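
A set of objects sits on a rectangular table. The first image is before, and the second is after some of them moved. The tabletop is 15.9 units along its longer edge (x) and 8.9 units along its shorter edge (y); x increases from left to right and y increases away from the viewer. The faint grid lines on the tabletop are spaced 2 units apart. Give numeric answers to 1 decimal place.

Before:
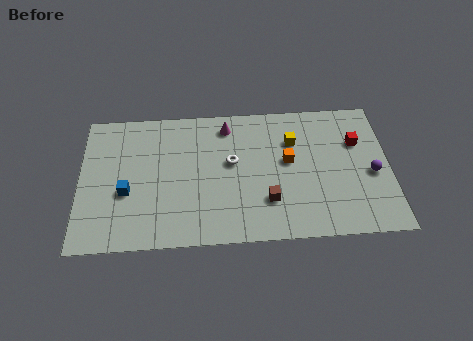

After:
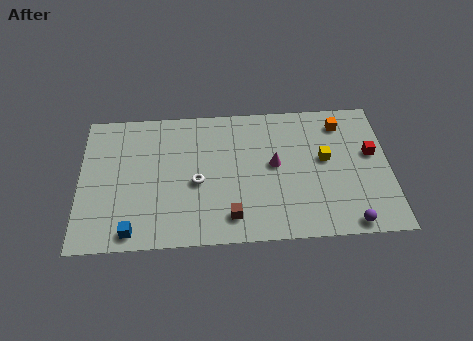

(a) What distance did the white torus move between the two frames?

2.2

From (7.8, 5.1) to (6.0, 3.9), the white torus covered √(1.8² + 1.2²) ≈ 2.2 units.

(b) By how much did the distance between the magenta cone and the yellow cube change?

-1.0

They were about 3.6 units apart before and 2.6 after — 1.0 units closer together.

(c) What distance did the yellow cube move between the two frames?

2.1

From (11.0, 6.3) to (12.6, 5.0), the yellow cube covered √(1.6² + 1.3²) ≈ 2.1 units.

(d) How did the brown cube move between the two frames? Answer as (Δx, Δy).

(-1.9, -0.9)

The brown cube started near (9.6, 2.5) and ended near (7.7, 1.6).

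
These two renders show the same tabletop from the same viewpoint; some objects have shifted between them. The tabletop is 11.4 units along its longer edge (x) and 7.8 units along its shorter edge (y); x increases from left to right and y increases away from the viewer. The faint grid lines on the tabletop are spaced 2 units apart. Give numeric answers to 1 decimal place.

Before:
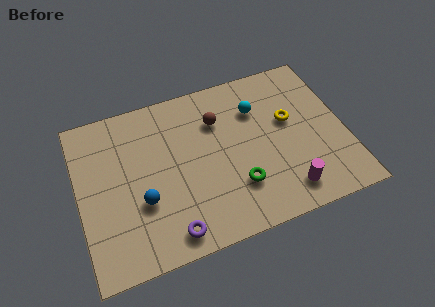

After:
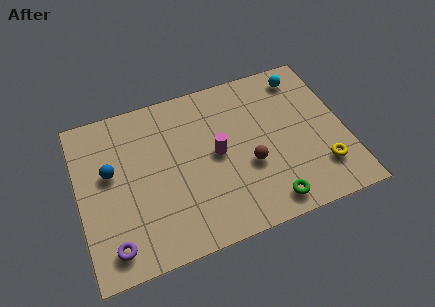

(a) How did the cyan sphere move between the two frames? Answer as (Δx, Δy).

(2.1, 1.0)

The cyan sphere started near (7.8, 5.6) and ended near (9.9, 6.6).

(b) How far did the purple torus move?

2.4

The purple torus moved from about (3.6, 1.0) to (1.2, 1.2), a distance of √(2.4² + 0.2²) ≈ 2.4.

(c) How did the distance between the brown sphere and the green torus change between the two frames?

-1.3

The distance was about 3.4 in the first image and 2.1 in the second, so they moved 1.3 units closer together.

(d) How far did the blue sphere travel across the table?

2.2

The blue sphere moved from about (2.6, 2.8) to (1.4, 4.6), a distance of √(1.2² + 1.8²) ≈ 2.2.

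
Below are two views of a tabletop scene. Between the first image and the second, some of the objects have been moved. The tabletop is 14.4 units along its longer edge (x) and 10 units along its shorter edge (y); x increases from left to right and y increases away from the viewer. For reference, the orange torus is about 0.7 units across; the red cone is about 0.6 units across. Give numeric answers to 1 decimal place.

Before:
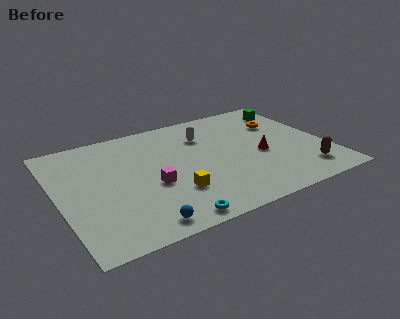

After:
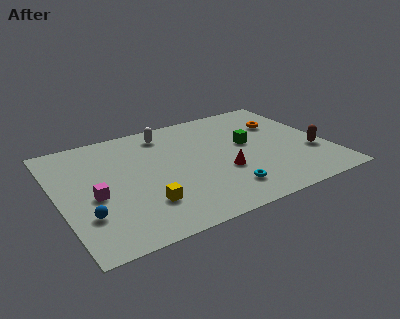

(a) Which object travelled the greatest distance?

the green cube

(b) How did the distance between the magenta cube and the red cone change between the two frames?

+0.8

The distance was about 6.0 in the first image and 6.8 in the second, so they moved 0.8 units further apart.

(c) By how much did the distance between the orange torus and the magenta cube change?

+2.8

The distance was about 8.1 in the first image and 10.9 in the second, so they moved 2.8 units further apart.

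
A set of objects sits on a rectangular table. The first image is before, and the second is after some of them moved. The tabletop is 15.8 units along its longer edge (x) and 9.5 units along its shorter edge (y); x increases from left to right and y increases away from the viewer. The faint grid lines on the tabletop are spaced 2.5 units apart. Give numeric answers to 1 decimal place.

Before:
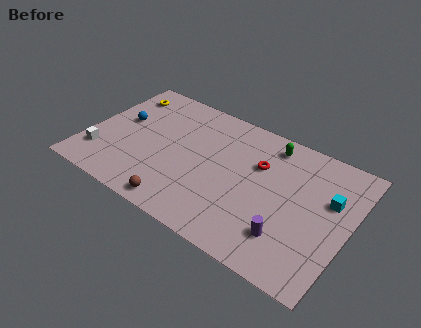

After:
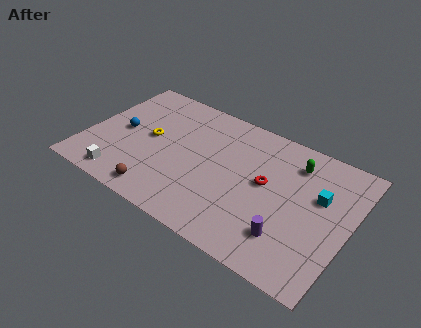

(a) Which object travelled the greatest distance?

the yellow torus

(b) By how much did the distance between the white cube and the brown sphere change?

-3.1

They were about 5.4 units apart before and 2.3 after — 3.1 units closer together.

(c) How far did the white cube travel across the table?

1.9

From (1.1, 2.3) to (2.7, 1.2), the white cube covered √(1.6² + 1.1²) ≈ 1.9 units.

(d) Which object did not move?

the purple cylinder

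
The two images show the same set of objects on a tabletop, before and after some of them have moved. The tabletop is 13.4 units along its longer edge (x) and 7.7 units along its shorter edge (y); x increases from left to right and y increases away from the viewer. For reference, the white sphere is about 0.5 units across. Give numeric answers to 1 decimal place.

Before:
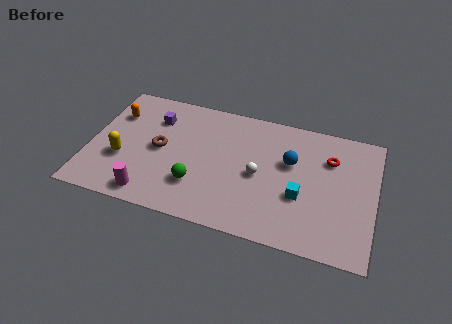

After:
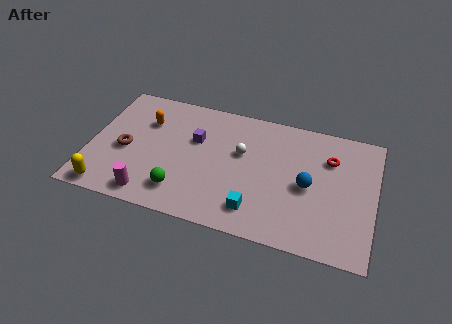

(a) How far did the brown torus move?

1.7

The brown torus moved from about (3.3, 3.9) to (1.7, 3.4), a distance of √(1.6² + 0.5²) ≈ 1.7.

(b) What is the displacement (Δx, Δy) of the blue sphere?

(0.9, -1.2)

The blue sphere was at about (9.4, 4.8) and moved to about (10.3, 3.6).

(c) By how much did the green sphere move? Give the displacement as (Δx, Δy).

(-0.7, -0.6)

The green sphere was at about (5.2, 2.2) and moved to about (4.5, 1.6).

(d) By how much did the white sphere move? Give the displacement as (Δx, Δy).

(-0.9, 1.1)

The white sphere was at about (8.0, 3.6) and moved to about (7.1, 4.7).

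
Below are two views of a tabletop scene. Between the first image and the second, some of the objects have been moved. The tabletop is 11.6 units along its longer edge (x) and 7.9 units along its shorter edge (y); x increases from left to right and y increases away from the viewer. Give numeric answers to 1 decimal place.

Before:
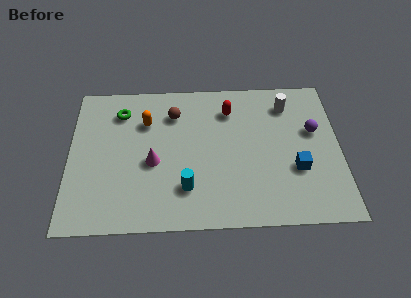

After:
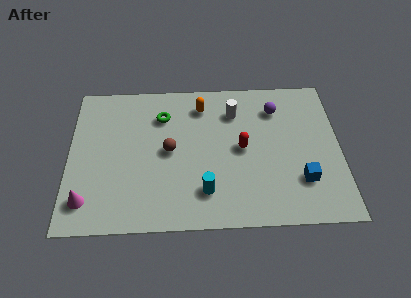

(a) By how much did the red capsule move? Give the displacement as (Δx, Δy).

(0.5, -2.1)

The red capsule was at about (6.9, 6.1) and moved to about (7.4, 4.0).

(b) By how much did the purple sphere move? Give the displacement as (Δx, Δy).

(-1.6, 1.3)

From the two frames, the purple sphere sits at roughly (10.5, 4.8) before and (8.9, 6.1) after.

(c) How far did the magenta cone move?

3.4

The magenta cone moved from about (3.6, 3.4) to (0.8, 1.5), a distance of √(2.8² + 1.9²) ≈ 3.4.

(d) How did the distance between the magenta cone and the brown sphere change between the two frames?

+1.5

They were about 2.8 units apart before and 4.3 after — 1.5 units further apart.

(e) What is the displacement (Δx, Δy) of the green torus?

(1.8, -0.3)

The green torus was at about (2.2, 6.2) and moved to about (4.0, 5.9).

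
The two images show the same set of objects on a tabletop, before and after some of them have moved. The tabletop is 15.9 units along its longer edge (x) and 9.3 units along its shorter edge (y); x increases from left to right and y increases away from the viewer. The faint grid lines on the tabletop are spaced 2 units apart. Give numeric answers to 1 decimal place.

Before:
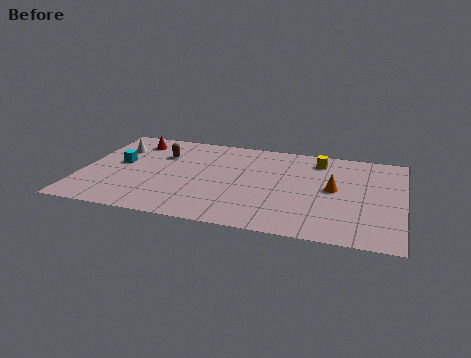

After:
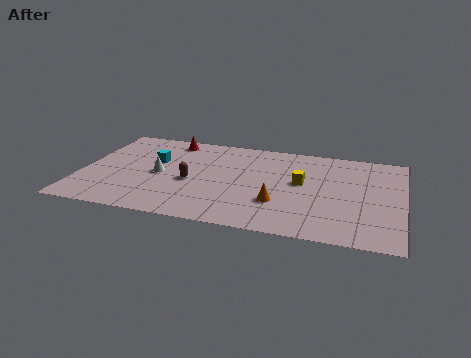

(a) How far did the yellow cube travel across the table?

2.6

From (11.6, 7.7) to (10.9, 5.2), the yellow cube covered √(0.7² + 2.5²) ≈ 2.6 units.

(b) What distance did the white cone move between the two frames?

3.3

The white cone moved from about (1.5, 6.7) to (3.9, 4.4), a distance of √(2.4² + 2.3²) ≈ 3.3.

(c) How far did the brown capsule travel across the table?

3.0

The brown capsule was near (3.8, 6.5) before and (5.5, 4.0) after, so it travelled √(1.7² + 2.5²) ≈ 3.0 units.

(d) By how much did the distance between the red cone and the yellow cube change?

-1.9

Before: roughly 9.3 units apart; after: 7.4. That's 1.9 units closer together.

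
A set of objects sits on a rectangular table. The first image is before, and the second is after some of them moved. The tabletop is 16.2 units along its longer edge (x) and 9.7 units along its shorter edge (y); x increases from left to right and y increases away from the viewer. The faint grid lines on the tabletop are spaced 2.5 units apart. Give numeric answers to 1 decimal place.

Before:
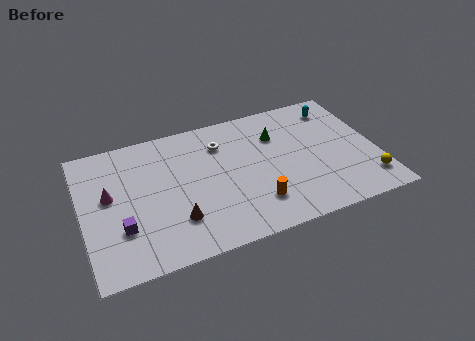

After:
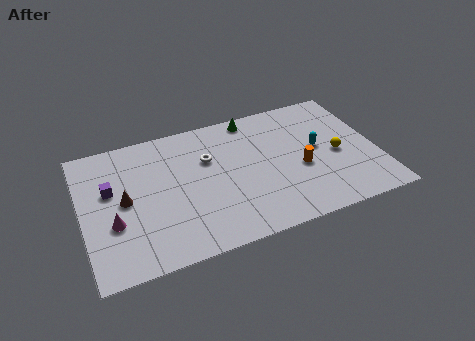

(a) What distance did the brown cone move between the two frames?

3.5

The brown cone was near (4.9, 2.6) before and (2.3, 4.9) after, so it travelled √(2.6² + 2.3²) ≈ 3.5 units.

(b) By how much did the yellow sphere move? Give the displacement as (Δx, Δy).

(-1.4, 2.5)

The yellow sphere started near (15.4, 1.9) and ended near (14.0, 4.4).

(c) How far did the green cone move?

2.2

The green cone was near (10.9, 6.9) before and (9.7, 8.7) after, so it travelled √(1.2² + 1.8²) ≈ 2.2 units.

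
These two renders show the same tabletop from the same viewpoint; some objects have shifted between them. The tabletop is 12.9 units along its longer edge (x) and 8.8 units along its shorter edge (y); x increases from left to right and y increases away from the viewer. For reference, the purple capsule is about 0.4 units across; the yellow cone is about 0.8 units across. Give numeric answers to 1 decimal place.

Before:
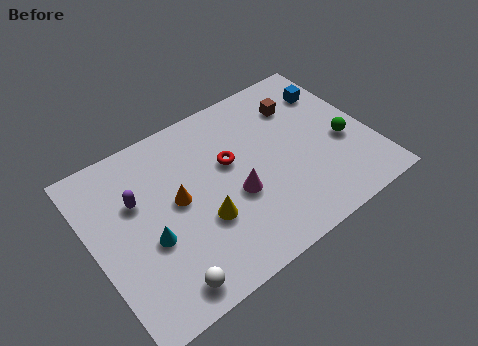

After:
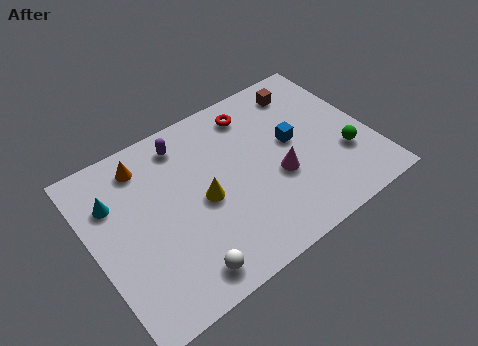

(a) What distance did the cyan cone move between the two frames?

3.0

From (2.4, 3.5) to (1.2, 6.2), the cyan cone covered √(1.2² + 2.7²) ≈ 3.0 units.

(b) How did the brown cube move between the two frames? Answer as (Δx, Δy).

(0.4, 0.7)

The brown cube was at about (10.1, 6.6) and moved to about (10.5, 7.3).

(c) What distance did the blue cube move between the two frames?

2.9

From (11.7, 6.6) to (9.4, 4.8), the blue cube covered √(2.3² + 1.8²) ≈ 2.9 units.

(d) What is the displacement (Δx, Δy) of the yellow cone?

(0.2, 1.0)

The yellow cone was at about (4.8, 3.1) and moved to about (5.0, 4.1).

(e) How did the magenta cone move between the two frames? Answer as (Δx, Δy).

(2.0, -0.1)

From the two frames, the magenta cone sits at roughly (6.4, 3.5) before and (8.4, 3.4) after.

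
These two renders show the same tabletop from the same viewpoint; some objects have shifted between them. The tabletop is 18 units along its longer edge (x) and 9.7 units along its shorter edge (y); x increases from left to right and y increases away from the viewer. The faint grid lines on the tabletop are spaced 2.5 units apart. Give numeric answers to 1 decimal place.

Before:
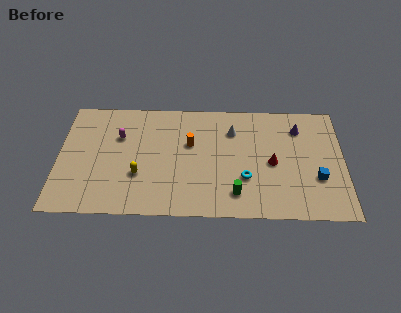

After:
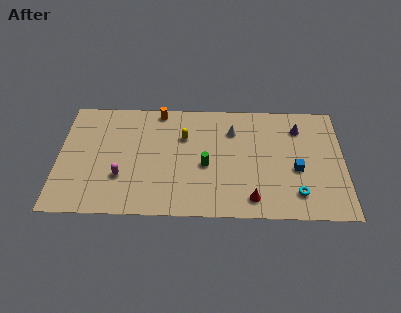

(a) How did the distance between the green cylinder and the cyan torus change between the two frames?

+4.7

Before: roughly 1.4 units apart; after: 6.1. That's 4.7 units further apart.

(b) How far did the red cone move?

3.3

The red cone moved from about (13.5, 4.5) to (12.2, 1.5), a distance of √(1.3² + 3.0²) ≈ 3.3.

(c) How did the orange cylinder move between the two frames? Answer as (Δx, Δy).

(-2.0, 2.8)

The orange cylinder started near (8.3, 6.0) and ended near (6.3, 8.8).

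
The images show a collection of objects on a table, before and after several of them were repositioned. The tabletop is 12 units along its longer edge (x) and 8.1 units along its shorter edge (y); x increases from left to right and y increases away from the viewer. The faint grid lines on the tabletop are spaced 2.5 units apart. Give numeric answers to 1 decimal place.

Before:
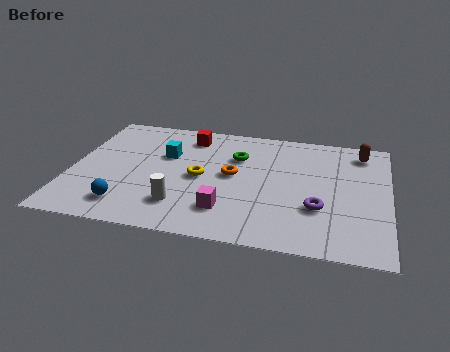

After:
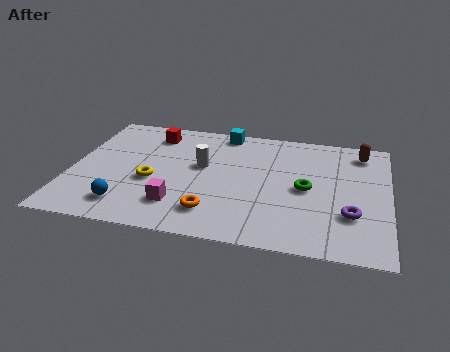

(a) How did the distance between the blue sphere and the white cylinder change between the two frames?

+2.1

The distance was about 2.0 in the first image and 4.1 in the second, so they moved 2.1 units further apart.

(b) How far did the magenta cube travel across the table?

1.8

From (6.0, 1.9) to (4.2, 1.9), the magenta cube covered √(1.8² + 0.0²) ≈ 1.8 units.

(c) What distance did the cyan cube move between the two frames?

3.0

The cyan cube moved from about (3.5, 5.2) to (5.6, 7.3), a distance of √(2.1² + 2.1²) ≈ 3.0.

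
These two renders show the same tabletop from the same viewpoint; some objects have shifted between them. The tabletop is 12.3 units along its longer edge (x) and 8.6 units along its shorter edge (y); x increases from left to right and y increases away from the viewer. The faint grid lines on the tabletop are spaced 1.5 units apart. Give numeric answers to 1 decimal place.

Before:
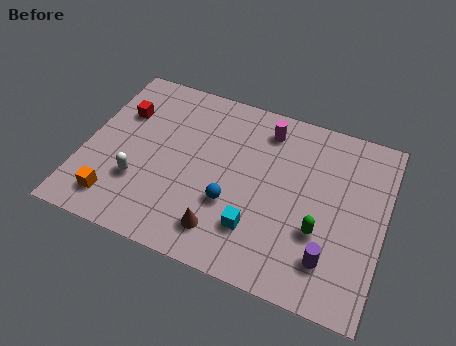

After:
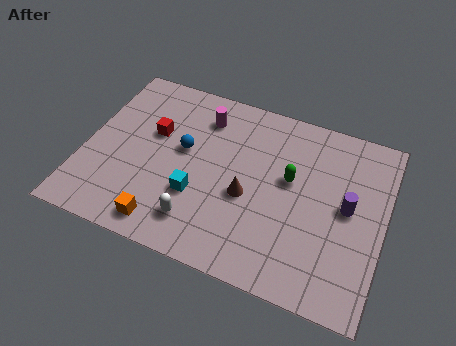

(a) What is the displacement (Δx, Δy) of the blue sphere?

(-2.2, 1.9)

From the two frames, the blue sphere sits at roughly (6.2, 3.0) before and (4.0, 4.9) after.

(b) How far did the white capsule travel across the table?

2.8

From (2.4, 2.7) to (5.0, 1.7), the white capsule covered √(2.6² + 1.0²) ≈ 2.8 units.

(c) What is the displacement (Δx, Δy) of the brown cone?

(0.8, 2.0)

The brown cone started near (6.0, 1.6) and ended near (6.8, 3.6).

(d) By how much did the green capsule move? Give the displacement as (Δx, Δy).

(-1.4, 2.0)

The green capsule started near (9.8, 3.0) and ended near (8.4, 5.0).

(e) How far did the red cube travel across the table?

1.5

From (1.3, 5.9) to (2.7, 5.3), the red cube covered √(1.4² + 0.6²) ≈ 1.5 units.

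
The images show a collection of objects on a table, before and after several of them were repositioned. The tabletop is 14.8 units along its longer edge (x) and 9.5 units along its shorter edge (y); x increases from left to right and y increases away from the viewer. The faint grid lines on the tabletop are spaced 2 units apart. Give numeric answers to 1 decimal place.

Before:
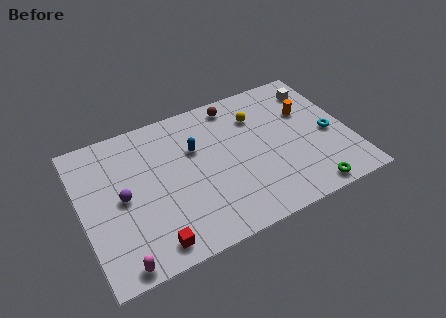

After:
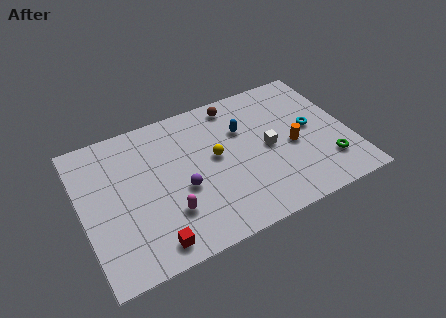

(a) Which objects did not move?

the red cube and the brown sphere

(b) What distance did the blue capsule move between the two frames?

2.7

From (6.4, 6.2) to (9.1, 6.4), the blue capsule covered √(2.7² + 0.2²) ≈ 2.7 units.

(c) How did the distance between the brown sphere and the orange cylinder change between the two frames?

+0.6

They were about 4.3 units apart before and 4.9 after — 0.6 units further apart.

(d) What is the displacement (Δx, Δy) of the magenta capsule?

(2.9, 1.9)

From the two frames, the magenta capsule sits at roughly (1.6, 0.8) before and (4.5, 2.7) after.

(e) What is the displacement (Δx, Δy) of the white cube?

(-3.2, -3.0)

From the two frames, the white cube sits at roughly (13.5, 7.6) before and (10.3, 4.6) after.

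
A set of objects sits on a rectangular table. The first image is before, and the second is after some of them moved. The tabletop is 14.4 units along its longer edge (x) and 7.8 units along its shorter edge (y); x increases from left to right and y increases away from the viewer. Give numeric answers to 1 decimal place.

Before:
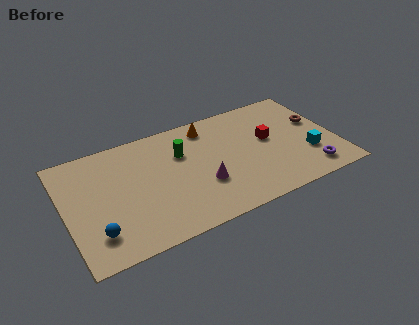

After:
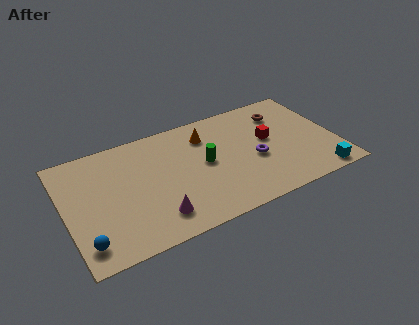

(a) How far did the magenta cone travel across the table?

2.8

The magenta cone was near (7.1, 2.7) before and (4.5, 1.6) after, so it travelled √(2.6² + 1.1²) ≈ 2.8 units.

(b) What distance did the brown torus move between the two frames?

2.1

The brown torus was near (13.6, 4.7) before and (11.9, 6.0) after, so it travelled √(1.7² + 1.3²) ≈ 2.1 units.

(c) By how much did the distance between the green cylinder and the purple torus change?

-4.8

The distance was about 7.5 in the first image and 2.7 in the second, so they moved 4.8 units closer together.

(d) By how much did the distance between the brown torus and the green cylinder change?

-2.4

The distance was about 7.3 in the first image and 4.9 in the second, so they moved 2.4 units closer together.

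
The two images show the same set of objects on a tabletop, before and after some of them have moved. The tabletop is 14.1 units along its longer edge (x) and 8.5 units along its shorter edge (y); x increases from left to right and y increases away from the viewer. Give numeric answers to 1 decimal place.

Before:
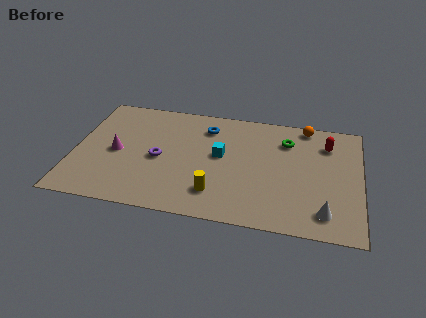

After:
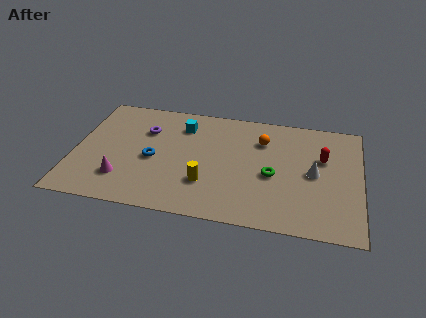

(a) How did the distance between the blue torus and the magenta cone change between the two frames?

-2.9

The distance was about 5.1 in the first image and 2.2 in the second, so they moved 2.9 units closer together.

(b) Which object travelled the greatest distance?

the blue torus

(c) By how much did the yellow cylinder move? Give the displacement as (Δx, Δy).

(-0.5, 0.6)

From the two frames, the yellow cylinder sits at roughly (7.1, 1.9) before and (6.6, 2.5) after.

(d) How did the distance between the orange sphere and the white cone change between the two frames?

-3.0

Before: roughly 6.3 units apart; after: 3.3. That's 3.0 units closer together.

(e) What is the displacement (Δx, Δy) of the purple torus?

(-0.8, 2.0)

The purple torus started near (4.2, 3.9) and ended near (3.4, 5.9).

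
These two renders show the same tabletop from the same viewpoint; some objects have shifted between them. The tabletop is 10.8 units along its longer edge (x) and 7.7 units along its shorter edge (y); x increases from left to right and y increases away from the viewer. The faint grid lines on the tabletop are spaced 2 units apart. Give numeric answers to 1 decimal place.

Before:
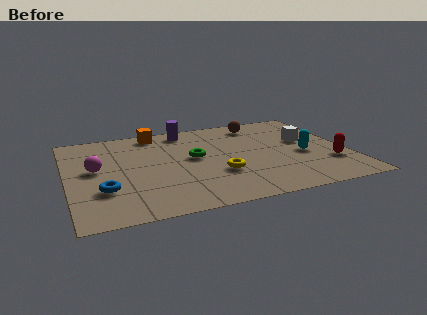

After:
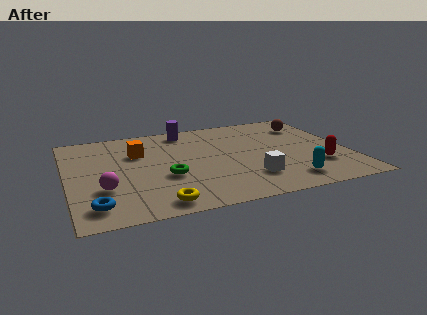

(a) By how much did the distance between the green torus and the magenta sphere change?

-1.4

They were about 3.8 units apart before and 2.4 after — 1.4 units closer together.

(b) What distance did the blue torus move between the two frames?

1.2

The blue torus was near (1.3, 2.4) before and (0.9, 1.3) after, so it travelled √(0.4² + 1.1²) ≈ 1.2 units.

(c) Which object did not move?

the purple cylinder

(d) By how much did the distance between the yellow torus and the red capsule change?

+2.1

Before: roughly 4.3 units apart; after: 6.4. That's 2.1 units further apart.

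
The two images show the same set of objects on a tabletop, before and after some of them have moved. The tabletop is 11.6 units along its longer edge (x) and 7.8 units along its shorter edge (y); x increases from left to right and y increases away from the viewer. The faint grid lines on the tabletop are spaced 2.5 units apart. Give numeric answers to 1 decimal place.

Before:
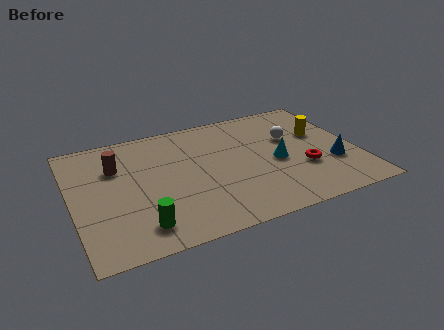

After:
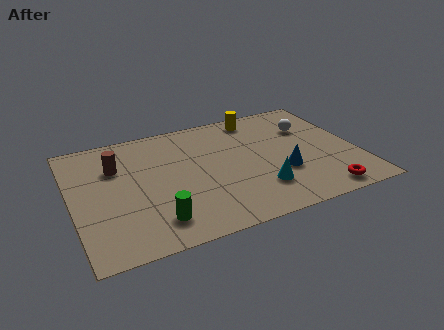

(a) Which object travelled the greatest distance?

the yellow cylinder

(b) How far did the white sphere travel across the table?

0.9

The white sphere was near (9.1, 4.9) before and (9.9, 5.4) after, so it travelled √(0.8² + 0.5²) ≈ 0.9 units.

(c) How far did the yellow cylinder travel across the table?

3.1

The yellow cylinder was near (10.3, 4.8) before and (7.9, 6.8) after, so it travelled √(2.4² + 2.0²) ≈ 3.1 units.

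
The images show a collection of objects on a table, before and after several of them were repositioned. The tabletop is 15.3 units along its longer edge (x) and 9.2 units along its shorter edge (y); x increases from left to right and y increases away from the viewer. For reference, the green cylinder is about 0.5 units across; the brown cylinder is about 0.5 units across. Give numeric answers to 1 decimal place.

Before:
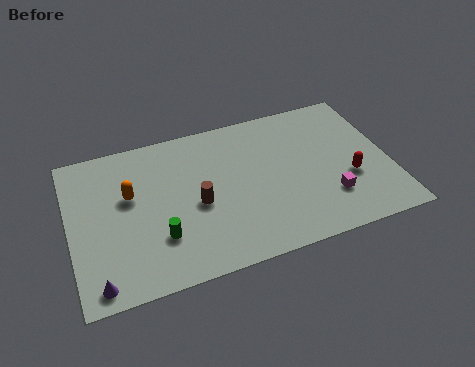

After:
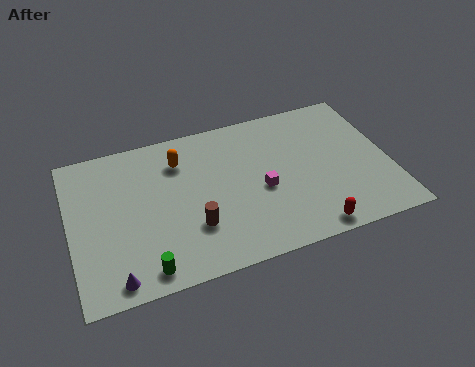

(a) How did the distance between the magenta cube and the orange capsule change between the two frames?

-5.0

Before: roughly 9.8 units apart; after: 4.8. That's 5.0 units closer together.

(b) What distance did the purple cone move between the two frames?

0.8

From (1.1, 1.0) to (1.9, 1.0), the purple cone covered √(0.8² + 0.0²) ≈ 0.8 units.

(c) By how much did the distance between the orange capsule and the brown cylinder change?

+0.8

Before: roughly 3.4 units apart; after: 4.2. That's 0.8 units further apart.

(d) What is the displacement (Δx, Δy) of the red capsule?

(-2.2, -2.5)

The red capsule started near (13.3, 3.4) and ended near (11.1, 0.9).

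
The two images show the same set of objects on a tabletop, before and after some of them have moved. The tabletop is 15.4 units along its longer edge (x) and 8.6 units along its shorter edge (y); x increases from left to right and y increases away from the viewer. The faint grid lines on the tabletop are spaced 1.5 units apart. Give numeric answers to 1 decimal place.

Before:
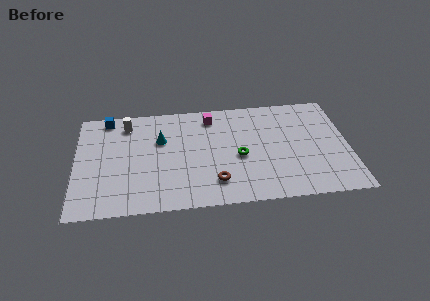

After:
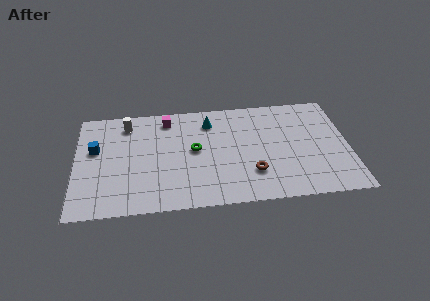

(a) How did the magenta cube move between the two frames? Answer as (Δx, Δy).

(-2.5, 0.1)

The magenta cube was at about (7.7, 7.2) and moved to about (5.2, 7.3).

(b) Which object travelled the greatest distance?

the cyan cone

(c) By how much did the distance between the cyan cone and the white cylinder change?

+2.3

They were about 2.4 units apart before and 4.7 after — 2.3 units further apart.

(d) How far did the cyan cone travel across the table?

3.0

The cyan cone moved from about (4.8, 5.6) to (7.6, 6.8), a distance of √(2.8² + 1.2²) ≈ 3.0.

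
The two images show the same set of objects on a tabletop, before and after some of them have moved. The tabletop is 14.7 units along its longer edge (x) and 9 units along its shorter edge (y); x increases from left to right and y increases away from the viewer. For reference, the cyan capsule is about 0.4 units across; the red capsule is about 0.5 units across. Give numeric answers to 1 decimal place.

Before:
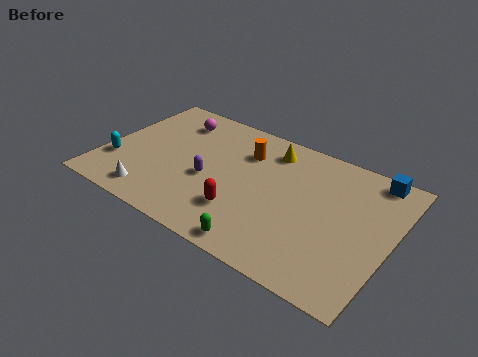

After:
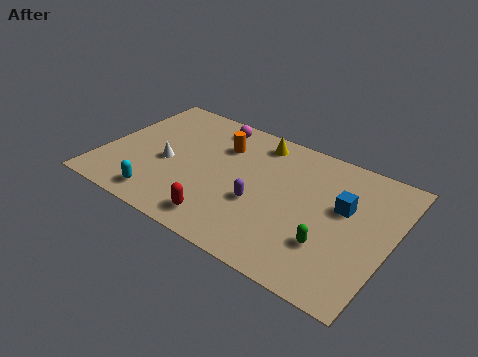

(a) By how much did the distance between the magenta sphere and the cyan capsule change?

+1.7

They were about 5.0 units apart before and 6.7 after — 1.7 units further apart.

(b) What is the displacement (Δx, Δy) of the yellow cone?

(-0.7, 0.3)

The yellow cone started near (8.1, 7.4) and ended near (7.4, 7.7).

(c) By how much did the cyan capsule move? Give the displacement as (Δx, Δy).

(2.7, -1.4)

From the two frames, the cyan capsule sits at roughly (0.8, 2.7) before and (3.5, 1.3) after.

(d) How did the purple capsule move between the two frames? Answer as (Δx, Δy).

(2.7, -0.3)

The purple capsule was at about (5.5, 3.8) and moved to about (8.2, 3.5).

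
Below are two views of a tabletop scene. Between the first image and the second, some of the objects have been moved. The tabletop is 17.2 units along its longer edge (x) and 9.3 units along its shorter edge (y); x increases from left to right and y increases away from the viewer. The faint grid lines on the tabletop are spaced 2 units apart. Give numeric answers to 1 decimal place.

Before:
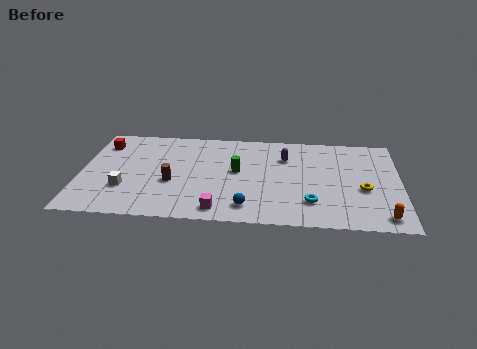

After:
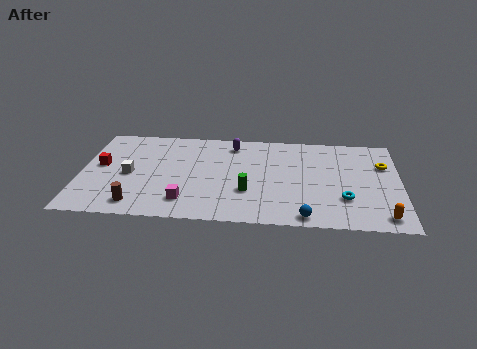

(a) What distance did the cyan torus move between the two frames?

1.9

From (12.4, 2.3) to (14.2, 2.8), the cyan torus covered √(1.8² + 0.5²) ≈ 1.9 units.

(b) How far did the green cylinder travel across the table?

2.1

From (8.4, 5.1) to (9.0, 3.1), the green cylinder covered √(0.6² + 2.0²) ≈ 2.1 units.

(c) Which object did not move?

the orange capsule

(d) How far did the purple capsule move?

3.1

The purple capsule moved from about (11.0, 6.7) to (8.1, 7.8), a distance of √(2.9² + 1.1²) ≈ 3.1.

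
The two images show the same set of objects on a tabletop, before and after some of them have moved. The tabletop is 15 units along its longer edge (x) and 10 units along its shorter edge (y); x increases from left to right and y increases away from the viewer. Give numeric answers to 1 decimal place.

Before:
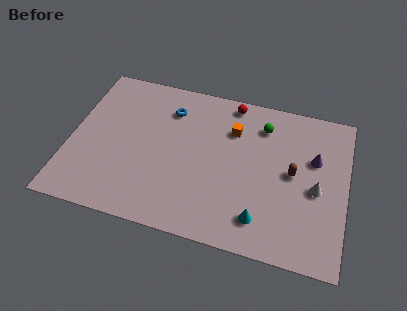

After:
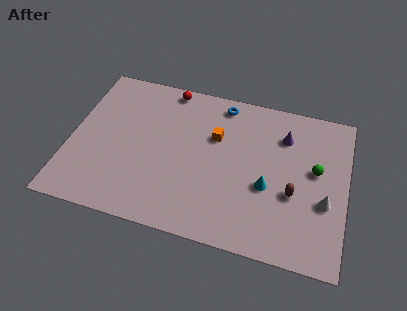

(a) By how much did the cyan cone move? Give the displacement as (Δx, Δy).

(0.2, 2.1)

The cyan cone started near (10.6, 1.9) and ended near (10.8, 4.0).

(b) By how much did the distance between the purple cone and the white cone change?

+2.5

They were about 1.9 units apart before and 4.4 after — 2.5 units further apart.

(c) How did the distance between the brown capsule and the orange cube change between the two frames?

+1.2

They were about 3.9 units apart before and 5.1 after — 1.2 units further apart.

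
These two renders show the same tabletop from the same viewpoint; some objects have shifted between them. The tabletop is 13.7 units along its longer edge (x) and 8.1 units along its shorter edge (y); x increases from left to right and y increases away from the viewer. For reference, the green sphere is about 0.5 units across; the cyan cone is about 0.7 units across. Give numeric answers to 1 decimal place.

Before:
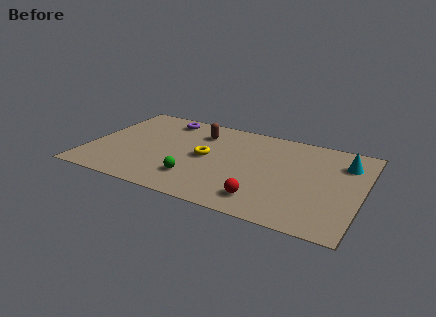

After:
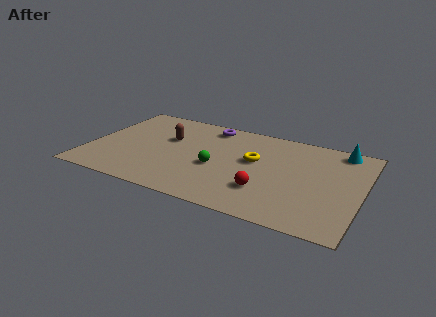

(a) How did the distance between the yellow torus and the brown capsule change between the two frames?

+2.3

They were about 2.2 units apart before and 4.5 after — 2.3 units further apart.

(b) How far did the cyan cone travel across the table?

1.1

The cyan cone was near (12.7, 6.1) before and (12.4, 7.2) after, so it travelled √(0.3² + 1.1²) ≈ 1.1 units.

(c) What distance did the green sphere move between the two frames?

1.7

The green sphere was near (5.6, 2.0) before and (6.5, 3.4) after, so it travelled √(0.9² + 1.4²) ≈ 1.7 units.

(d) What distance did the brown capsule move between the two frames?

1.9

The brown capsule moved from about (5.3, 6.2) to (3.8, 5.1), a distance of √(1.5² + 1.1²) ≈ 1.9.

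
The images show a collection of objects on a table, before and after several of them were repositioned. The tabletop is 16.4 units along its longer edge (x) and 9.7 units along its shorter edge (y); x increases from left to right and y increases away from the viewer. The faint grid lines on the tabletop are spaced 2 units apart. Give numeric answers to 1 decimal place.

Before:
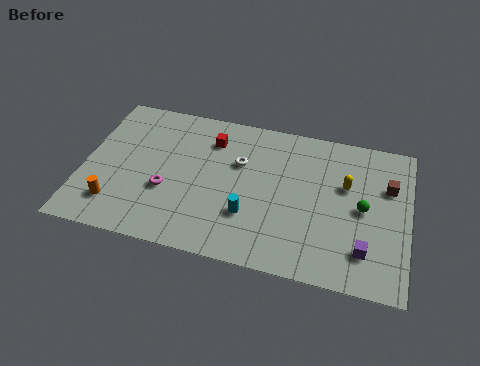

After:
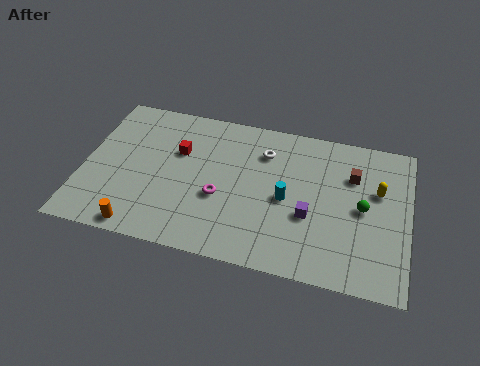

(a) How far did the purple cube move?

3.2

The purple cube was near (14.3, 2.2) before and (11.5, 3.7) after, so it travelled √(2.8² + 1.5²) ≈ 3.2 units.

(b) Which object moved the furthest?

the purple cube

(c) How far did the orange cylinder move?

1.8

From (1.8, 2.1) to (3.2, 0.9), the orange cylinder covered √(1.4² + 1.2²) ≈ 1.8 units.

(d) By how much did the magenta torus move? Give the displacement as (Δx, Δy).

(2.7, 0.2)

From the two frames, the magenta torus sits at roughly (4.3, 3.6) before and (7.0, 3.8) after.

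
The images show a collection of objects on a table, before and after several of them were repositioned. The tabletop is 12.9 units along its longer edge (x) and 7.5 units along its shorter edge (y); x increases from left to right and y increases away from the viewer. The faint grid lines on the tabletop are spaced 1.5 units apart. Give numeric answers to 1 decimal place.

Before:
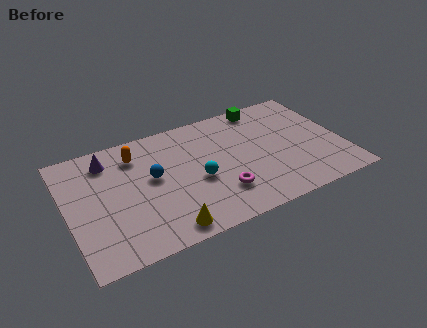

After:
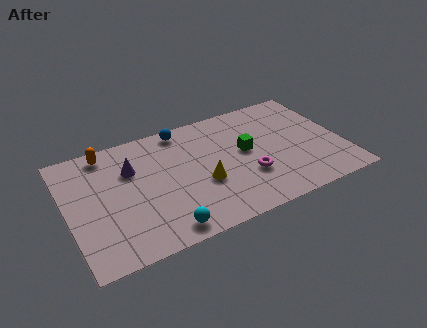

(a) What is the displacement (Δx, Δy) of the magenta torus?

(1.4, 0.5)

From the two frames, the magenta torus sits at roughly (6.9, 2.0) before and (8.3, 2.5) after.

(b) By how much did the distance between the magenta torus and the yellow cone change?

-0.8

They were about 2.9 units apart before and 2.1 after — 0.8 units closer together.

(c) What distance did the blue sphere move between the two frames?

3.0

The blue sphere moved from about (4.0, 4.2) to (5.7, 6.7), a distance of √(1.7² + 2.5²) ≈ 3.0.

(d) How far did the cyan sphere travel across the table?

3.0

From (6.0, 3.2) to (4.1, 0.9), the cyan sphere covered √(1.9² + 2.3²) ≈ 3.0 units.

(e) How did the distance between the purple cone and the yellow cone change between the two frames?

-1.8

The distance was about 5.6 in the first image and 3.8 in the second, so they moved 1.8 units closer together.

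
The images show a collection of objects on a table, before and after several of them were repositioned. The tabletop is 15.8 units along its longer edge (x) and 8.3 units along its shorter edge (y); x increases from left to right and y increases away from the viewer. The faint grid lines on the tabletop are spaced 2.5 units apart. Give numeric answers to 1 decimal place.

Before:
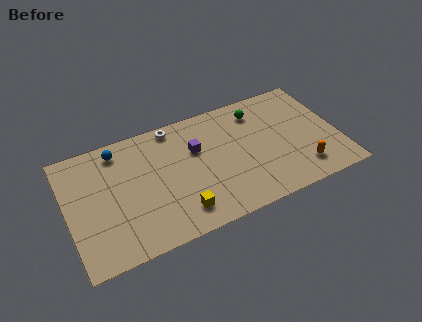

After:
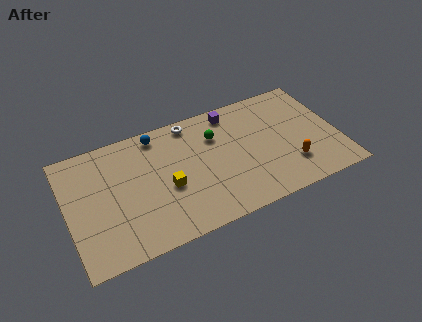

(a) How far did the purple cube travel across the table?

2.9

The purple cube was near (7.6, 5.4) before and (9.9, 7.2) after, so it travelled √(2.3² + 1.8²) ≈ 2.9 units.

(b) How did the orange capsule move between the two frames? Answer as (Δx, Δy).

(-0.6, 0.5)

From the two frames, the orange capsule sits at roughly (13.4, 1.7) before and (12.8, 2.2) after.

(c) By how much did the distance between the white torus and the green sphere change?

-3.0

Before: roughly 5.0 units apart; after: 2.0. That's 3.0 units closer together.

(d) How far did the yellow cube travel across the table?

2.0

From (6.2, 1.6) to (5.7, 3.5), the yellow cube covered √(0.5² + 1.9²) ≈ 2.0 units.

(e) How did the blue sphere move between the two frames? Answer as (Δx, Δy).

(2.3, 0.2)

The blue sphere started near (3.2, 7.1) and ended near (5.5, 7.3).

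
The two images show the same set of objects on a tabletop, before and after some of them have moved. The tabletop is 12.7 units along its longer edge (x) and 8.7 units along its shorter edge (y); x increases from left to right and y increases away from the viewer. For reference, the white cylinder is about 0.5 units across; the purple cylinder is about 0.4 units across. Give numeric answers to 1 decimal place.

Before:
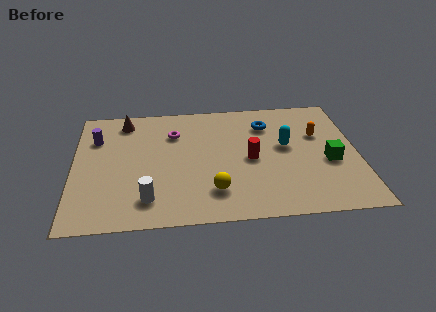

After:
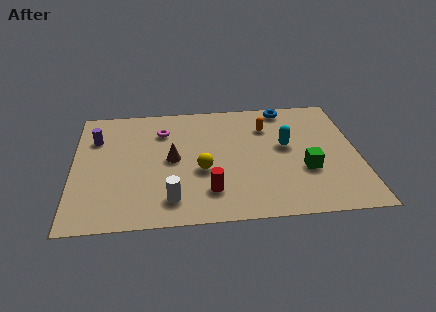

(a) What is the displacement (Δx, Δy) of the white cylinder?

(1.0, -0.1)

The white cylinder was at about (3.3, 1.7) and moved to about (4.3, 1.6).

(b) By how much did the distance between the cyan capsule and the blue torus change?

+1.0

They were about 1.9 units apart before and 2.9 after — 1.0 units further apart.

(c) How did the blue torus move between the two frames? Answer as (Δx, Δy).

(0.9, 1.2)

The blue torus was at about (8.7, 6.6) and moved to about (9.6, 7.8).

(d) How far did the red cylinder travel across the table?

2.8

The red cylinder was near (7.9, 4.1) before and (6.0, 2.0) after, so it travelled √(1.9² + 2.1²) ≈ 2.8 units.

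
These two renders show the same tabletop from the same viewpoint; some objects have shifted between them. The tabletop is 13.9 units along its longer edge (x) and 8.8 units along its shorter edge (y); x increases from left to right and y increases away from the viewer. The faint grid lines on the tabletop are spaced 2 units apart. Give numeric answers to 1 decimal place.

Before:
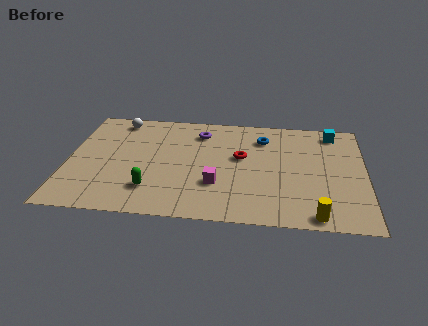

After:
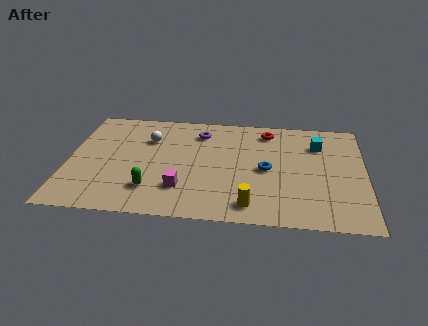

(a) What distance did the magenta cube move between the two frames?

1.7

The magenta cube was near (7.0, 2.8) before and (5.4, 2.3) after, so it travelled √(1.6² + 0.5²) ≈ 1.7 units.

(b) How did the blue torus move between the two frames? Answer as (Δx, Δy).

(0.2, -2.6)

From the two frames, the blue torus sits at roughly (9.1, 6.8) before and (9.3, 4.2) after.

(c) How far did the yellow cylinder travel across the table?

3.0

The yellow cylinder moved from about (11.6, 0.8) to (8.6, 1.3), a distance of √(3.0² + 0.5²) ≈ 3.0.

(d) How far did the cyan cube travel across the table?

1.3

The cyan cube moved from about (12.4, 7.6) to (11.7, 6.5), a distance of √(0.7² + 1.1²) ≈ 1.3.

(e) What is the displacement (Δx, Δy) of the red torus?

(1.2, 2.3)

From the two frames, the red torus sits at roughly (8.1, 5.1) before and (9.3, 7.4) after.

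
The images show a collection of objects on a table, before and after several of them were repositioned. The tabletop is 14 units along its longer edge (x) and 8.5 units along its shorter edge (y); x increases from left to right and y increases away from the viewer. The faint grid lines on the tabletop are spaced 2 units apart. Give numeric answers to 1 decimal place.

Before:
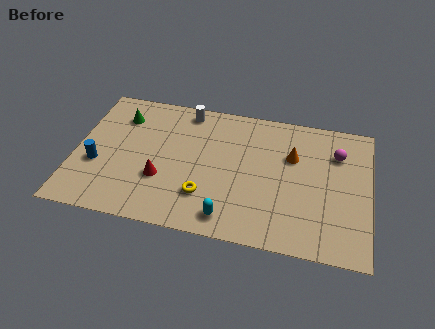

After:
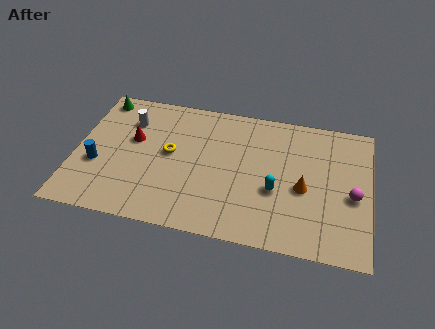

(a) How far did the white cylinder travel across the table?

3.0

From (5.1, 7.5) to (2.4, 6.3), the white cylinder covered √(2.7² + 1.2²) ≈ 3.0 units.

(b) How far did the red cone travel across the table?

2.7

From (4.2, 2.9) to (2.7, 5.1), the red cone covered √(1.5² + 2.2²) ≈ 2.7 units.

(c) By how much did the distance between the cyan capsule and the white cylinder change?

+1.1

They were about 6.7 units apart before and 7.8 after — 1.1 units further apart.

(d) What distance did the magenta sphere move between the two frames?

2.6

The magenta sphere was near (12.4, 6.2) before and (13.2, 3.7) after, so it travelled √(0.8² + 2.5²) ≈ 2.6 units.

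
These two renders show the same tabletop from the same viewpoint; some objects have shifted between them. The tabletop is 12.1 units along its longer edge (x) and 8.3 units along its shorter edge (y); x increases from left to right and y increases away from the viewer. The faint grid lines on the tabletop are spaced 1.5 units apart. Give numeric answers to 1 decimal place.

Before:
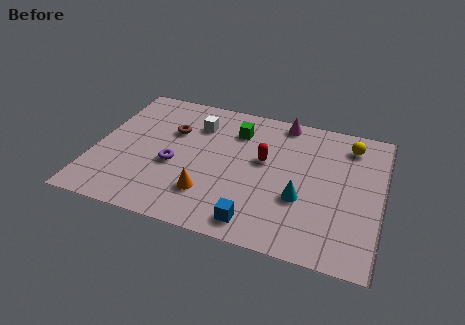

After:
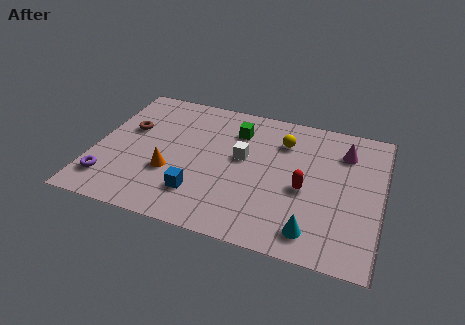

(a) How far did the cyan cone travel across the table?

1.8

From (8.8, 3.0) to (9.4, 1.3), the cyan cone covered √(0.6² + 1.7²) ≈ 1.8 units.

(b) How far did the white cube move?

2.6

The white cube moved from about (4.1, 6.2) to (6.2, 4.7), a distance of √(2.1² + 1.5²) ≈ 2.6.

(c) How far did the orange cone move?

1.9

The orange cone moved from about (5.0, 2.1) to (3.3, 2.9), a distance of √(1.7² + 0.8²) ≈ 1.9.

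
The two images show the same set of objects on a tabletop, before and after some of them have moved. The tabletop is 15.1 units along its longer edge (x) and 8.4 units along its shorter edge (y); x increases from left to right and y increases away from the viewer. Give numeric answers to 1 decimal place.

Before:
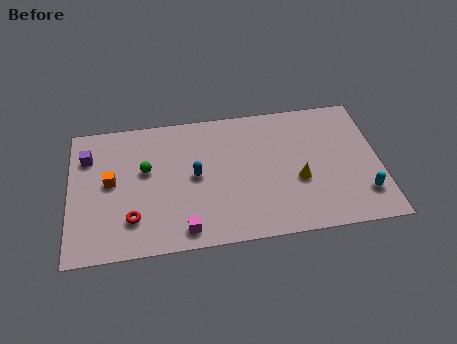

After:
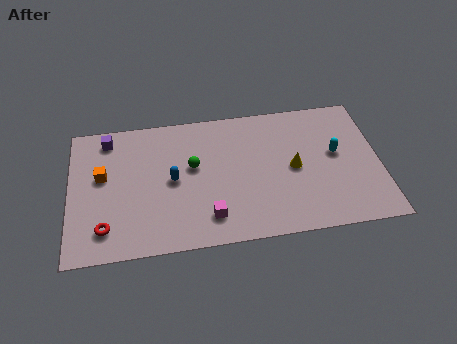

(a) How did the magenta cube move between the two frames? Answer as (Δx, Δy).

(1.2, 0.6)

The magenta cube started near (5.5, 1.1) and ended near (6.7, 1.7).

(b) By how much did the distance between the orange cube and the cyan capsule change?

-1.1

They were about 12.5 units apart before and 11.4 after — 1.1 units closer together.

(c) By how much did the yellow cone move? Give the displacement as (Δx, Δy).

(-0.2, 0.8)

The yellow cone started near (11.1, 3.3) and ended near (10.9, 4.1).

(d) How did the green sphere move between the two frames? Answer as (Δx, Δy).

(2.3, -0.1)

The green sphere was at about (3.7, 5.0) and moved to about (6.0, 4.9).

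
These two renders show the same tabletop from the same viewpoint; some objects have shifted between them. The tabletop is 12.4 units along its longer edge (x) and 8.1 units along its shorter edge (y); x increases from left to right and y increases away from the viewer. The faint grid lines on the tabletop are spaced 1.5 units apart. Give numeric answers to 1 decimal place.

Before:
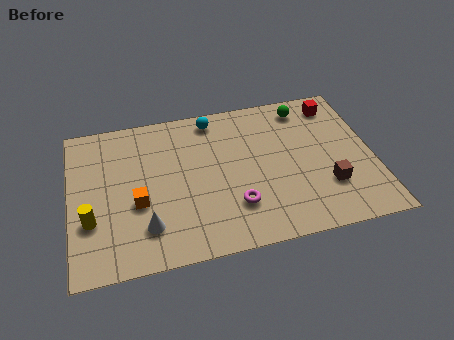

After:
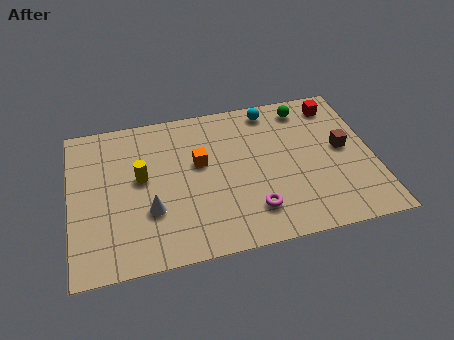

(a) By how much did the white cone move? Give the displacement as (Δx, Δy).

(0.2, 0.8)

The white cone started near (3.0, 1.9) and ended near (3.2, 2.7).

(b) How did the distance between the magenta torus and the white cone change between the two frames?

+0.6

Before: roughly 3.6 units apart; after: 4.2. That's 0.6 units further apart.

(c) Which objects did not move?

the green sphere and the red cube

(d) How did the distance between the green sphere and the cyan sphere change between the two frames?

-2.4

Before: roughly 3.8 units apart; after: 1.4. That's 2.4 units closer together.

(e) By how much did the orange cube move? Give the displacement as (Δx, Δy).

(2.6, 1.6)

The orange cube started near (2.7, 3.2) and ended near (5.3, 4.8).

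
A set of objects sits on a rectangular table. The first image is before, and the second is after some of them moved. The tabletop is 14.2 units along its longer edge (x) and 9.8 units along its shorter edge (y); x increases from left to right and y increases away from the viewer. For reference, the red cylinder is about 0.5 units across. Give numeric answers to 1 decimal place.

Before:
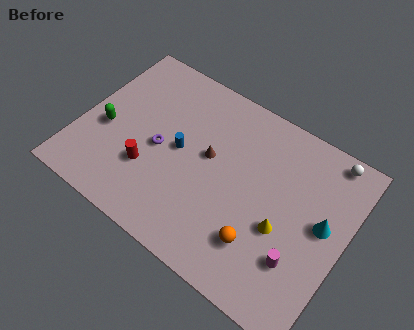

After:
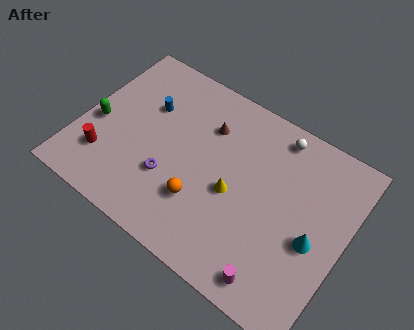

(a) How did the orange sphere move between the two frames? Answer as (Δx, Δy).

(-3.3, 0.4)

The orange sphere started near (10.2, 2.5) and ended near (6.9, 2.9).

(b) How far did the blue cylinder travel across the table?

2.6

The blue cylinder was near (5.3, 5.0) before and (3.2, 6.5) after, so it travelled √(2.1² + 1.5²) ≈ 2.6 units.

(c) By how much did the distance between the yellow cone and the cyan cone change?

+1.9

They were about 2.4 units apart before and 4.3 after — 1.9 units further apart.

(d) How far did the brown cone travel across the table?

1.6

The brown cone was near (6.8, 5.5) before and (6.4, 7.1) after, so it travelled √(0.4² + 1.6²) ≈ 1.6 units.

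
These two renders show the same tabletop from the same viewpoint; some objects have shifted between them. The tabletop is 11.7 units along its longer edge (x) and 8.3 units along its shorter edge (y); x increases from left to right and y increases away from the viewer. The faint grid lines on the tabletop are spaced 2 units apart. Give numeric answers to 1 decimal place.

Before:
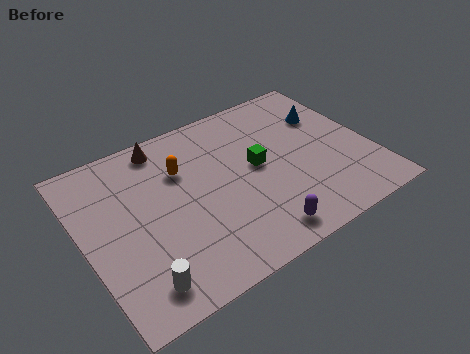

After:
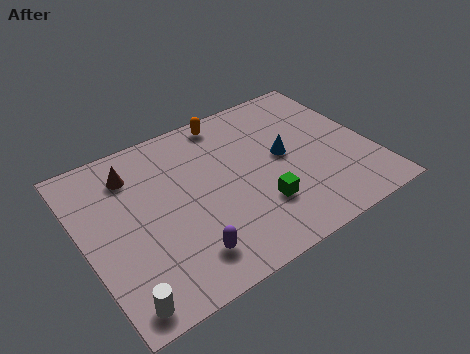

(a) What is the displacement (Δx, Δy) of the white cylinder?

(-0.8, -0.4)

From the two frames, the white cylinder sits at roughly (1.7, 1.3) before and (0.9, 0.9) after.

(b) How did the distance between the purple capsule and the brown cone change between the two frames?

-1.7

Before: roughly 6.8 units apart; after: 5.1. That's 1.7 units closer together.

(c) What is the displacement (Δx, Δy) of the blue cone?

(-2.1, -1.3)

The blue cone was at about (10.3, 5.7) and moved to about (8.2, 4.4).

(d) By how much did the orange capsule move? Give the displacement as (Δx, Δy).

(2.2, 1.7)

The orange capsule was at about (4.2, 5.7) and moved to about (6.4, 7.4).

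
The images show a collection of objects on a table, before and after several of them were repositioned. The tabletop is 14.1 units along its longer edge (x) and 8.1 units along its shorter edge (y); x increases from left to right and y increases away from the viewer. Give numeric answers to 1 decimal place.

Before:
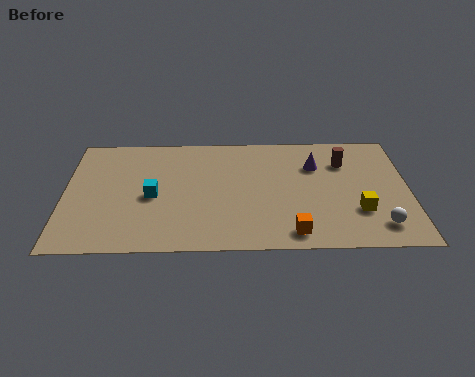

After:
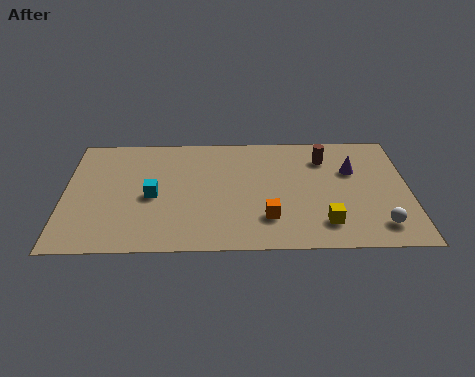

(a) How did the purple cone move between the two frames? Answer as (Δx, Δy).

(1.5, -0.4)

From the two frames, the purple cone sits at roughly (10.3, 5.7) before and (11.8, 5.3) after.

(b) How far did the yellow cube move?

1.6

From (12.0, 2.5) to (10.6, 1.7), the yellow cube covered √(1.4² + 0.8²) ≈ 1.6 units.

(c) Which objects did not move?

the white sphere and the cyan cube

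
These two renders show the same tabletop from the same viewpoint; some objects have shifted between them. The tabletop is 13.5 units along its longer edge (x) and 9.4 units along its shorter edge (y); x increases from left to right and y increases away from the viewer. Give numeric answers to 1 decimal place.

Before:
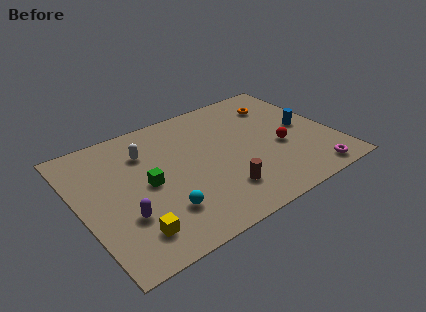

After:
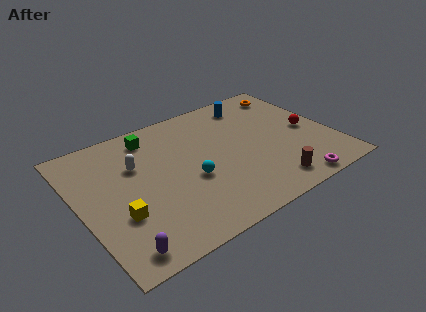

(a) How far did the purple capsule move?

2.0

From (2.0, 3.0) to (1.4, 1.1), the purple capsule covered √(0.6² + 1.9²) ≈ 2.0 units.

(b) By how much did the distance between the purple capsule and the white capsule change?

+1.1

They were about 4.3 units apart before and 5.4 after — 1.1 units further apart.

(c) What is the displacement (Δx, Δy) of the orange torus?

(0.9, 0.7)

The orange torus was at about (11.2, 7.2) and moved to about (12.1, 7.9).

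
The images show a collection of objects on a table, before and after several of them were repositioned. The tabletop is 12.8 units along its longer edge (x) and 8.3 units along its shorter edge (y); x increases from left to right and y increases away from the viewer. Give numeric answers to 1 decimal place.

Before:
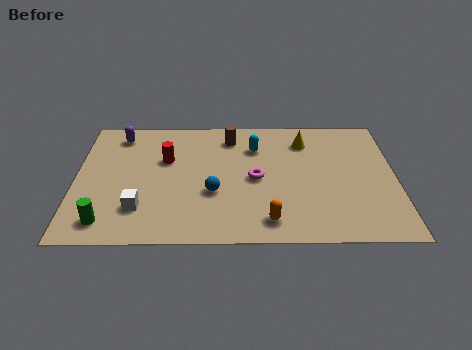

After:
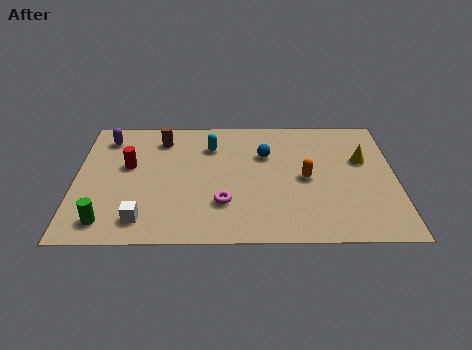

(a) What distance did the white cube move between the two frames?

0.7

From (2.6, 2.1) to (2.7, 1.4), the white cube covered √(0.1² + 0.7²) ≈ 0.7 units.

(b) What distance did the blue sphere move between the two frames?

3.3

From (5.5, 3.1) to (7.6, 5.6), the blue sphere covered √(2.1² + 2.5²) ≈ 3.3 units.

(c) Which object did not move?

the green cylinder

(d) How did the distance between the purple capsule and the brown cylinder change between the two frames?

-2.3

They were about 4.5 units apart before and 2.2 after — 2.3 units closer together.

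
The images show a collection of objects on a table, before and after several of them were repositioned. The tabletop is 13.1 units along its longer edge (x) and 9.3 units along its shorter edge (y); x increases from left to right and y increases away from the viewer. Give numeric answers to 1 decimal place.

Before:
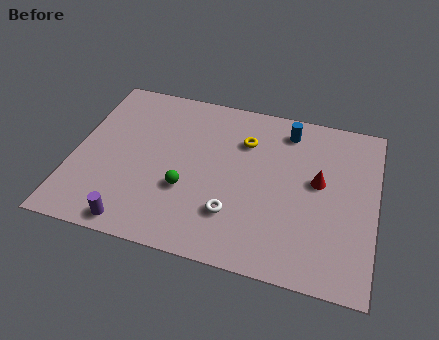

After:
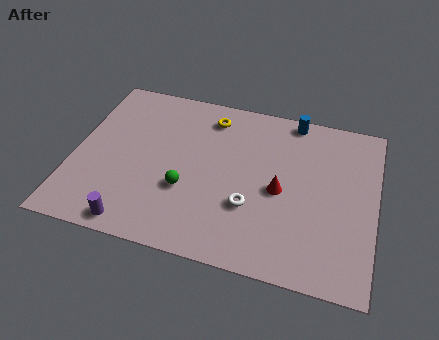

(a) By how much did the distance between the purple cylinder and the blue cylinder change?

+0.7

Before: roughly 9.2 units apart; after: 9.9. That's 0.7 units further apart.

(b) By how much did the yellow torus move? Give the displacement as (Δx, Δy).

(-1.6, 1.0)

The yellow torus was at about (7.3, 6.7) and moved to about (5.7, 7.7).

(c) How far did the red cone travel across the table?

1.8

From (10.6, 5.2) to (9.0, 4.3), the red cone covered √(1.6² + 0.9²) ≈ 1.8 units.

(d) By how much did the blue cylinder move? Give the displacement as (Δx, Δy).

(0.2, 0.7)

From the two frames, the blue cylinder sits at roughly (9.1, 7.8) before and (9.3, 8.5) after.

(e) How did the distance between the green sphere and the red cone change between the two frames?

-1.8

Before: roughly 5.9 units apart; after: 4.1. That's 1.8 units closer together.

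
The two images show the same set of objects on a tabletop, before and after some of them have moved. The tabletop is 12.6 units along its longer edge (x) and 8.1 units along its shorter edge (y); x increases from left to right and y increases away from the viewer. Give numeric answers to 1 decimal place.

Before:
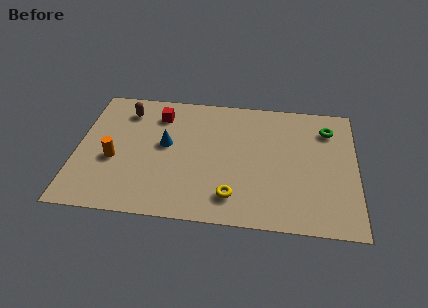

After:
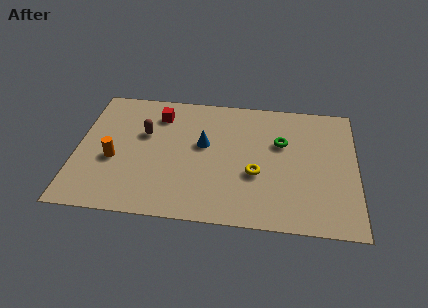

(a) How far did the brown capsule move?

1.7

The brown capsule moved from about (2.1, 6.5) to (3.0, 5.1), a distance of √(0.9² + 1.4²) ≈ 1.7.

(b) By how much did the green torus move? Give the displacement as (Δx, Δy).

(-2.1, -1.1)

The green torus was at about (11.3, 6.3) and moved to about (9.2, 5.2).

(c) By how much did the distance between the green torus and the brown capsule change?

-3.0

They were about 9.2 units apart before and 6.2 after — 3.0 units closer together.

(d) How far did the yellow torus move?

1.8

The yellow torus moved from about (7.1, 1.6) to (8.1, 3.1), a distance of √(1.0² + 1.5²) ≈ 1.8.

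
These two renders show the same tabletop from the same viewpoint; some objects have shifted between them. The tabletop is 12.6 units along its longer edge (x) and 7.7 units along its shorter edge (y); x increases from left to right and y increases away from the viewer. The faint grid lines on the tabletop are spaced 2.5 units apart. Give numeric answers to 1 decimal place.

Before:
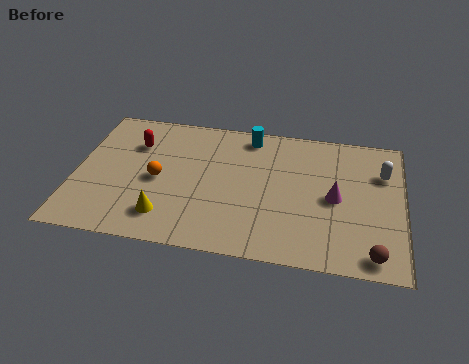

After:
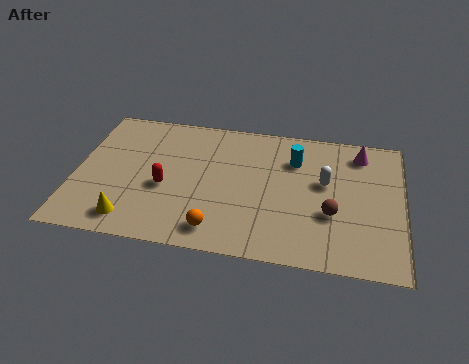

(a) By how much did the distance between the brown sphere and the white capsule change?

-2.8

They were about 4.5 units apart before and 1.7 after — 2.8 units closer together.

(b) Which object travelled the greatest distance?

the orange sphere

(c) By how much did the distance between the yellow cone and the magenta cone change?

+3.3

They were about 6.7 units apart before and 10.0 after — 3.3 units further apart.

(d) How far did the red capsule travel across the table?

2.6

The red capsule was near (2.2, 5.5) before and (3.5, 3.2) after, so it travelled √(1.3² + 2.3²) ≈ 2.6 units.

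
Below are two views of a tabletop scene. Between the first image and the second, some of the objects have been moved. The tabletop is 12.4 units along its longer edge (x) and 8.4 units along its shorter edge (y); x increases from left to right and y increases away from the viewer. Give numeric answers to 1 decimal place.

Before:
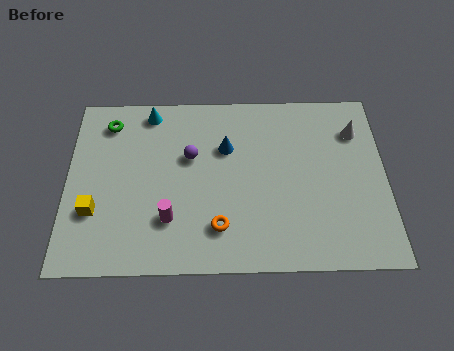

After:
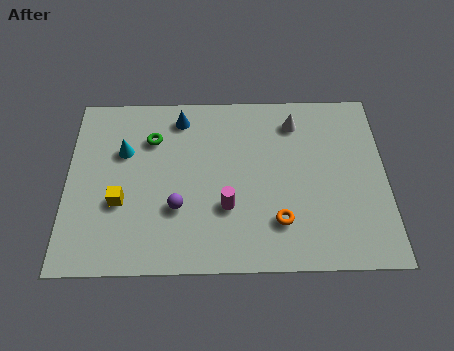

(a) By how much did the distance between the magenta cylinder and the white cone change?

-3.5

They were about 8.3 units apart before and 4.8 after — 3.5 units closer together.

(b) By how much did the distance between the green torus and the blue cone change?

-3.3

Before: roughly 4.8 units apart; after: 1.5. That's 3.3 units closer together.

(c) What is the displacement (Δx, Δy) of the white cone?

(-2.4, 0.5)

The white cone started near (11.3, 6.3) and ended near (8.9, 6.8).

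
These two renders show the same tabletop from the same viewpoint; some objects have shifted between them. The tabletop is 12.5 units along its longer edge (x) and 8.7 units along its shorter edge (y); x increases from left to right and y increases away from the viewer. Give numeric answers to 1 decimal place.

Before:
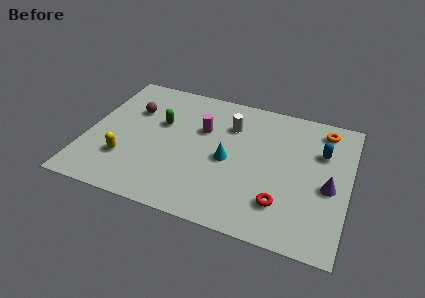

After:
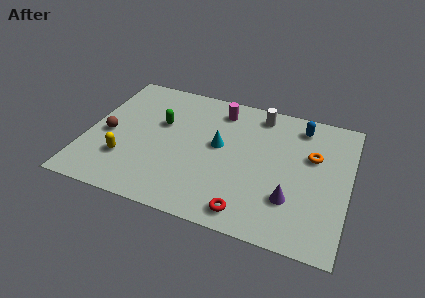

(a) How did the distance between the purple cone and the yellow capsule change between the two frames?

-1.8

Before: roughly 9.7 units apart; after: 7.9. That's 1.8 units closer together.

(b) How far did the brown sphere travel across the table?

2.2

From (2.0, 5.9) to (1.0, 3.9), the brown sphere covered √(1.0² + 2.0²) ≈ 2.2 units.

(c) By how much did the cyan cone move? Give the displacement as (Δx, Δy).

(-0.5, 0.8)

From the two frames, the cyan cone sits at roughly (6.8, 4.0) before and (6.3, 4.8) after.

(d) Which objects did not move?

the green capsule and the yellow capsule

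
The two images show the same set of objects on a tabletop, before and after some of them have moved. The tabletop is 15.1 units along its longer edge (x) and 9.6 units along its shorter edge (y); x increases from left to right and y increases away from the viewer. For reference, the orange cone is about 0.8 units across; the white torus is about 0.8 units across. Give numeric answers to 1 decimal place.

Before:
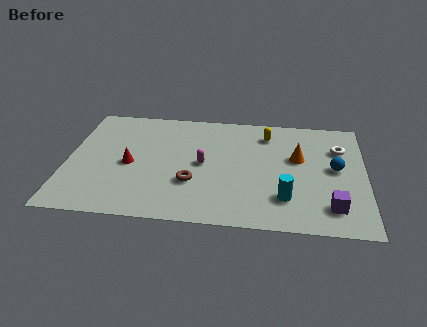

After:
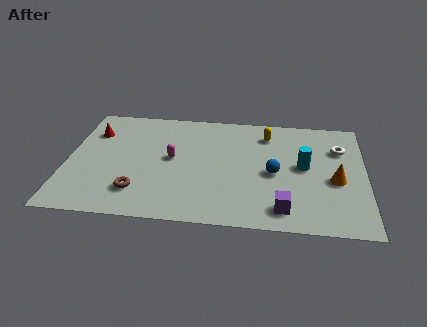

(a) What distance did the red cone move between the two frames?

3.3

The red cone moved from about (3.2, 4.4) to (1.2, 7.0), a distance of √(2.0² + 2.6²) ≈ 3.3.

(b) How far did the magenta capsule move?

1.6

The magenta capsule was near (6.9, 4.8) before and (5.3, 5.1) after, so it travelled √(1.6² + 0.3²) ≈ 1.6 units.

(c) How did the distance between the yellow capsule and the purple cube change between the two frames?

-0.4

The distance was about 6.7 in the first image and 6.3 in the second, so they moved 0.4 units closer together.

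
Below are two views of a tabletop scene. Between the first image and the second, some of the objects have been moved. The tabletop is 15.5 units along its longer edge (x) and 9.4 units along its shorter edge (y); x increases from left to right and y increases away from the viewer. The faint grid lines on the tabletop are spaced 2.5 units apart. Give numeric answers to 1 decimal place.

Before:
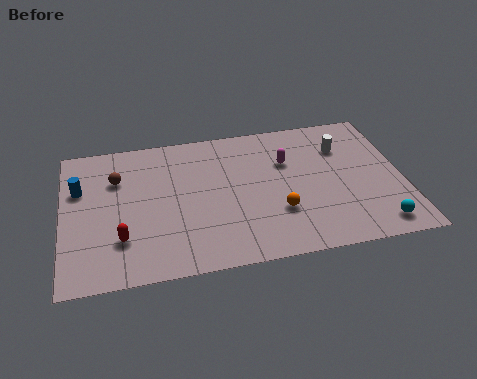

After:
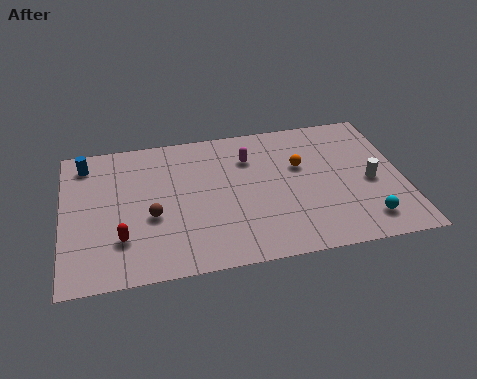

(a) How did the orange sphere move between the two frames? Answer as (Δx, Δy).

(1.2, 2.9)

The orange sphere started near (9.7, 3.0) and ended near (10.9, 5.9).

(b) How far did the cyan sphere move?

0.6

The cyan sphere was near (14.1, 1.3) before and (13.6, 1.7) after, so it travelled √(0.5² + 0.4²) ≈ 0.6 units.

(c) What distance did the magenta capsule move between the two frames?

1.8

The magenta capsule moved from about (10.3, 6.3) to (8.6, 6.9), a distance of √(1.7² + 0.6²) ≈ 1.8.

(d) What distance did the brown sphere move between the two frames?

3.2

From (2.5, 6.6) to (4.0, 3.8), the brown sphere covered √(1.5² + 2.8²) ≈ 3.2 units.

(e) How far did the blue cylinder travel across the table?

1.7

The blue cylinder was near (0.8, 6.2) before and (1.1, 7.9) after, so it travelled √(0.3² + 1.7²) ≈ 1.7 units.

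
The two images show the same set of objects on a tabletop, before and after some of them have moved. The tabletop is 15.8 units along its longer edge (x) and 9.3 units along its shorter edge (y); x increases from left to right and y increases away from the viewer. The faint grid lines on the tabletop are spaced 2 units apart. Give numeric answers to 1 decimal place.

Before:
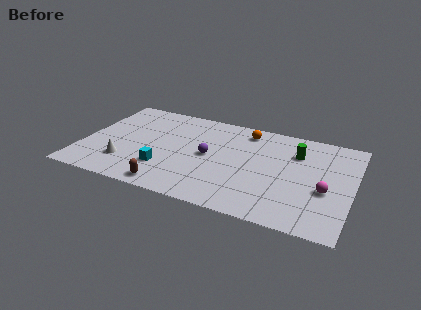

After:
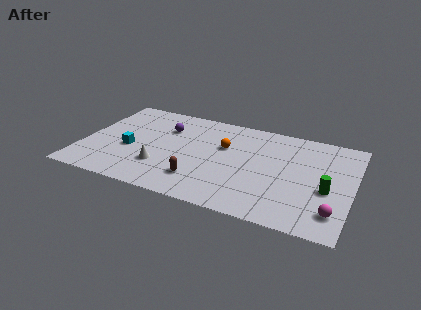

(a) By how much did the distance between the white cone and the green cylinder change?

-0.9

The distance was about 10.6 in the first image and 9.7 in the second, so they moved 0.9 units closer together.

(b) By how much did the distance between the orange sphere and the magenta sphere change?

+1.3

Before: roughly 6.5 units apart; after: 7.8. That's 1.3 units further apart.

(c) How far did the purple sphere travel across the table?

3.4

The purple sphere was near (7.4, 4.7) before and (4.6, 6.6) after, so it travelled √(2.8² + 1.9²) ≈ 3.4 units.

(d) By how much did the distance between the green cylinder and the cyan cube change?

+3.1

The distance was about 8.5 in the first image and 11.6 in the second, so they moved 3.1 units further apart.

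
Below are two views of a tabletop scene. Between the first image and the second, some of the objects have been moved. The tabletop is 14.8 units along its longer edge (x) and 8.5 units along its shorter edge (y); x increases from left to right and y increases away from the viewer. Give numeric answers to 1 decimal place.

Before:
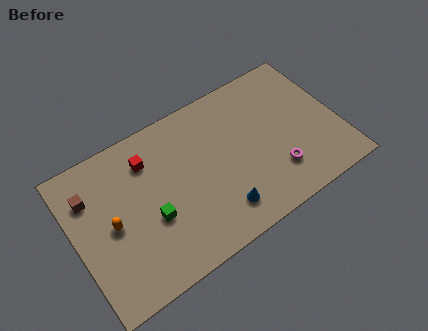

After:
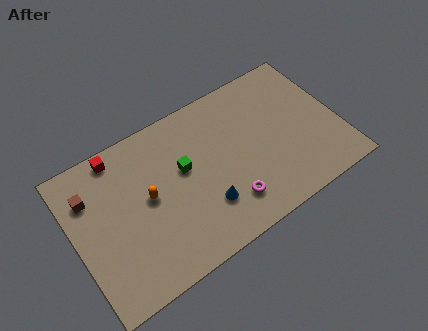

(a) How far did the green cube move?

2.7

From (4.1, 3.3) to (6.2, 5.0), the green cube covered √(2.1² + 1.7²) ≈ 2.7 units.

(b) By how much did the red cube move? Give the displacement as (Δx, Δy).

(-1.5, 1.1)

The red cube was at about (4.4, 6.5) and moved to about (2.9, 7.6).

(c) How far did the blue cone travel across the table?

1.0

The blue cone moved from about (7.7, 1.7) to (7.0, 2.4), a distance of √(0.7² + 0.7²) ≈ 1.0.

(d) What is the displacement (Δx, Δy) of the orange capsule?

(2.1, 0.4)

The orange capsule was at about (2.0, 4.1) and moved to about (4.1, 4.5).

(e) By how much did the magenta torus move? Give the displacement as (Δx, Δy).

(-2.8, -0.3)

From the two frames, the magenta torus sits at roughly (11.0, 2.2) before and (8.2, 1.9) after.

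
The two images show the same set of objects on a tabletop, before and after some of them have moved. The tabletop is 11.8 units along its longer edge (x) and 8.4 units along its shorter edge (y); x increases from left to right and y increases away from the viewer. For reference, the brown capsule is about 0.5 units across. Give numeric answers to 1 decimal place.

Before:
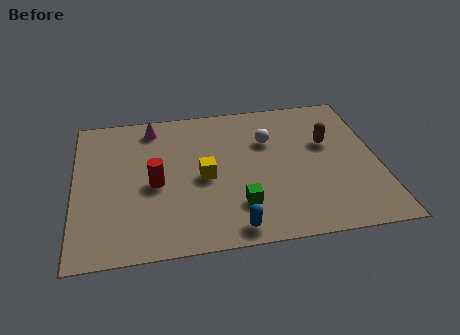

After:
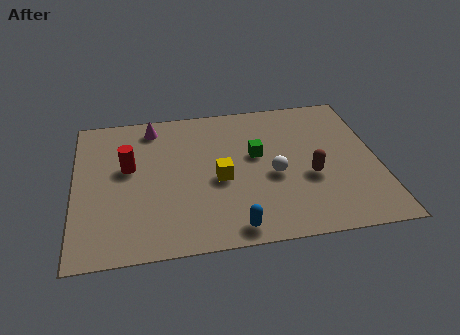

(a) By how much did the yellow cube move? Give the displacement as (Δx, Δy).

(0.6, -0.2)

The yellow cube was at about (5.0, 3.9) and moved to about (5.6, 3.7).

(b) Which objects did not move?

the magenta cone and the blue capsule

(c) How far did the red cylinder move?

1.5

From (3.1, 3.8) to (2.1, 4.9), the red cylinder covered √(1.0² + 1.1²) ≈ 1.5 units.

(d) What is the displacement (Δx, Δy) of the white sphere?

(0.1, -2.1)

The white sphere started near (7.6, 5.7) and ended near (7.7, 3.6).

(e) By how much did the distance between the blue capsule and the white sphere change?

-1.9

They were about 5.1 units apart before and 3.2 after — 1.9 units closer together.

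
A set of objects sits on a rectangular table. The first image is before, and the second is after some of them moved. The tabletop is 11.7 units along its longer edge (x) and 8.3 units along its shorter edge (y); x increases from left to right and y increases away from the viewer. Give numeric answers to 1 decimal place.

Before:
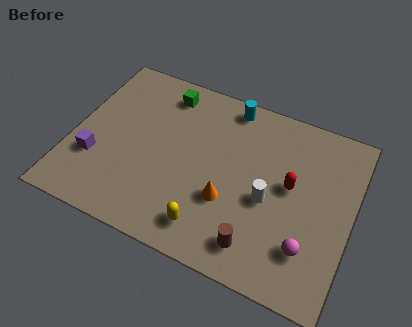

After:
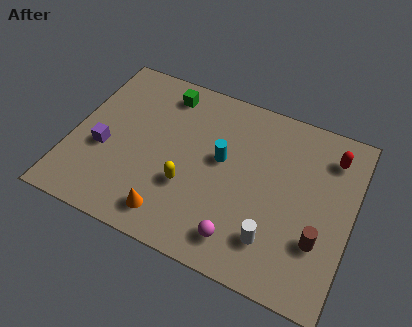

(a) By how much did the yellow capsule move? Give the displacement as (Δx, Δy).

(-1.1, 1.5)

From the two frames, the yellow capsule sits at roughly (6.1, 1.4) before and (5.0, 2.9) after.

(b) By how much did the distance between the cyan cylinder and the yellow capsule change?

-3.8

The distance was about 6.0 in the first image and 2.2 in the second, so they moved 3.8 units closer together.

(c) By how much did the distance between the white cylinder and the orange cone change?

+2.5

They were about 1.7 units apart before and 4.2 after — 2.5 units further apart.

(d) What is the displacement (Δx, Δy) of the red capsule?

(1.5, 2.0)

From the two frames, the red capsule sits at roughly (9.1, 4.6) before and (10.6, 6.6) after.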